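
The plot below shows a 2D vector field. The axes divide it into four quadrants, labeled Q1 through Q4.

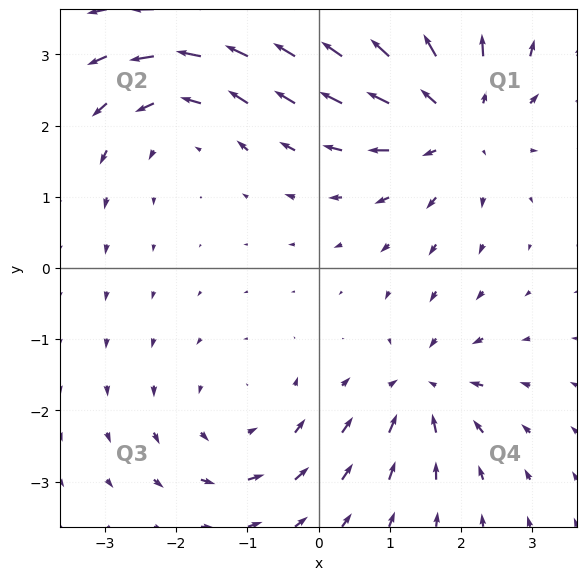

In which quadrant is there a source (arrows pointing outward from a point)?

The source sits at approximately (1.9, 2.1), which lies in quadrant Q1. The divergence there is about +5, positive as expected for a source.

Q1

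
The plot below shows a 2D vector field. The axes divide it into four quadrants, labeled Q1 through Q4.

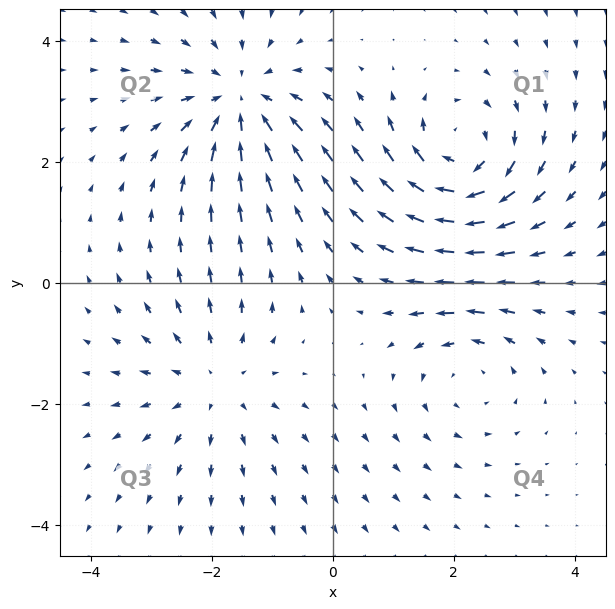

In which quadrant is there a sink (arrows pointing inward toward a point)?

Q2

The sink sits at approximately (-1.5, 3.0), which lies in quadrant Q2. The divergence there is about -4, negative as expected for a sink.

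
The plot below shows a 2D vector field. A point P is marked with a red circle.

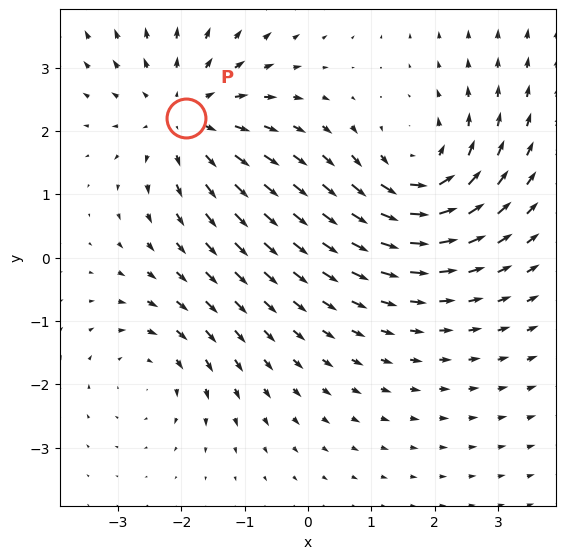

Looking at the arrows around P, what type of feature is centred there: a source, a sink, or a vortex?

source

At P (-1.9, 2.2) the arrows spread outward. Divergence about +3, curl ≈0 — positive divergence with near-zero curl is a source.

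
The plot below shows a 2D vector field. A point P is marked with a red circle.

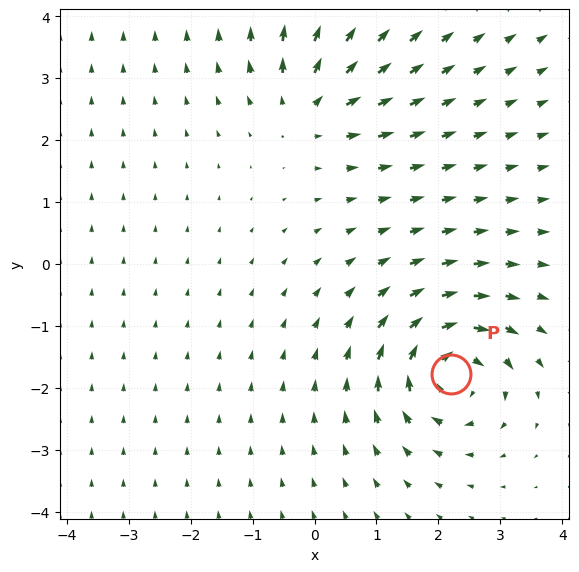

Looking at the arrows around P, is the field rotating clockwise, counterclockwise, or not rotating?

Near P at (2.2, -1.8) the arrows circulate clockwise. The curl (z-component) there is about -6; negative curl means clockwise rotation.

clockwise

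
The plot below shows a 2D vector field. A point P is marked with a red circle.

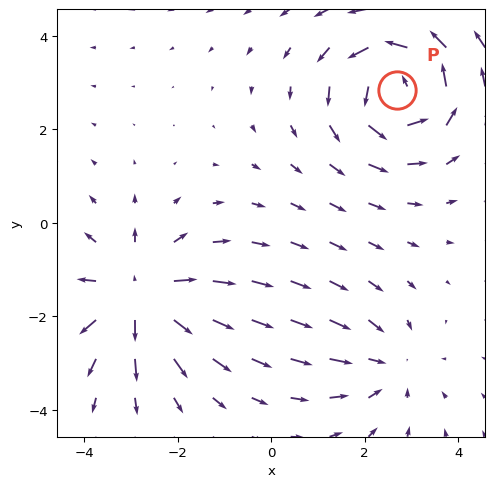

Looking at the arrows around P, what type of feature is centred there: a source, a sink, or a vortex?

At P (2.7, 2.8) the arrows circulate counterclockwise. Divergence ≈0, curl about +5 — near-zero divergence with nonzero curl is a vortex.

vortex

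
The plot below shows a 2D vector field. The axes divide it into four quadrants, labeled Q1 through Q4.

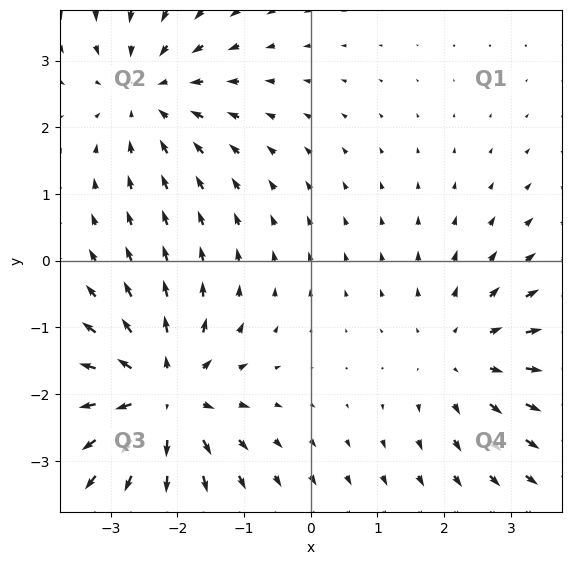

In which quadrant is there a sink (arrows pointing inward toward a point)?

The sink sits at approximately (-2.5, 2.5), which lies in quadrant Q2. The divergence there is about -3, negative as expected for a sink.

Q2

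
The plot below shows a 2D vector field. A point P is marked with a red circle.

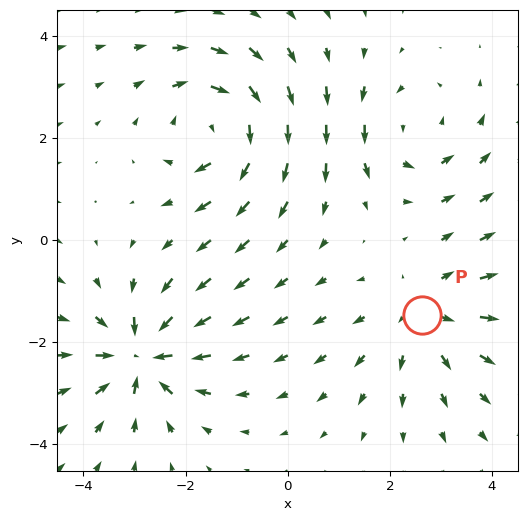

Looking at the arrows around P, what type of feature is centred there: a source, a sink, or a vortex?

At P (2.6, -1.5) the arrows spread outward. Divergence about +3, curl ≈0 — positive divergence with near-zero curl is a source.

source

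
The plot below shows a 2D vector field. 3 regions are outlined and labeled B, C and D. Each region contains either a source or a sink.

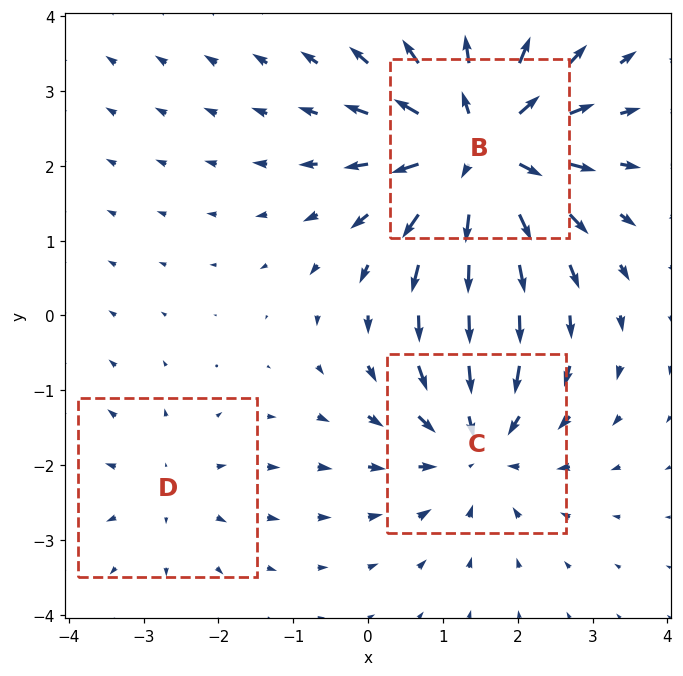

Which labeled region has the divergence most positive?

Divergence at each region's feature centre — B: about +5, C: about -3, D: about +2. Region B is most positive.

B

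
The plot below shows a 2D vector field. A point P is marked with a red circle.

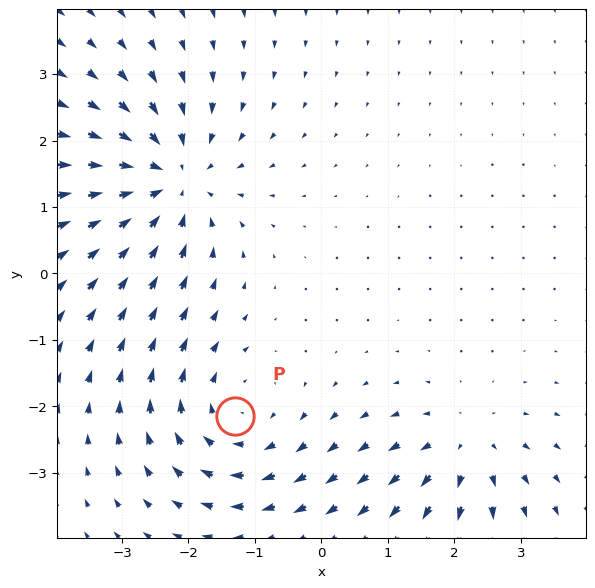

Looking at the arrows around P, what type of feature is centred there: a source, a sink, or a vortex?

vortex

At P (-1.3, -2.1) the arrows circulate clockwise. Divergence ≈0, curl about -4 — near-zero divergence with nonzero curl is a vortex.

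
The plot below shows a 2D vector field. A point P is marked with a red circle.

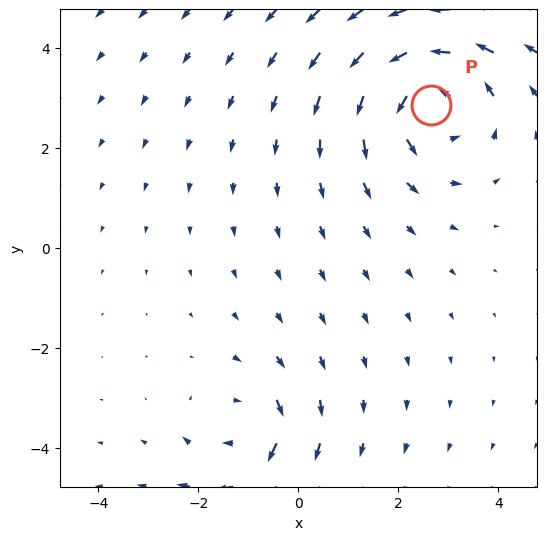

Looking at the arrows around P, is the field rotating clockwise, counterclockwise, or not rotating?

Near P at (2.7, 2.9) the arrows circulate counterclockwise. The curl (z-component) there is about +4; positive curl means counterclockwise rotation.

counterclockwise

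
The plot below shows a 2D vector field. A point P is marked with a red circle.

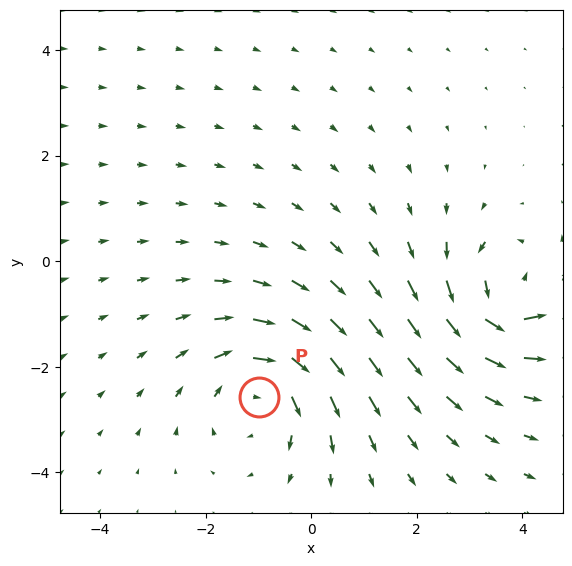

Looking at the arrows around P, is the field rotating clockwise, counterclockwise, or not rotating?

Near P at (-1.0, -2.6) the arrows circulate clockwise. The curl (z-component) there is about -3; negative curl means clockwise rotation.

clockwise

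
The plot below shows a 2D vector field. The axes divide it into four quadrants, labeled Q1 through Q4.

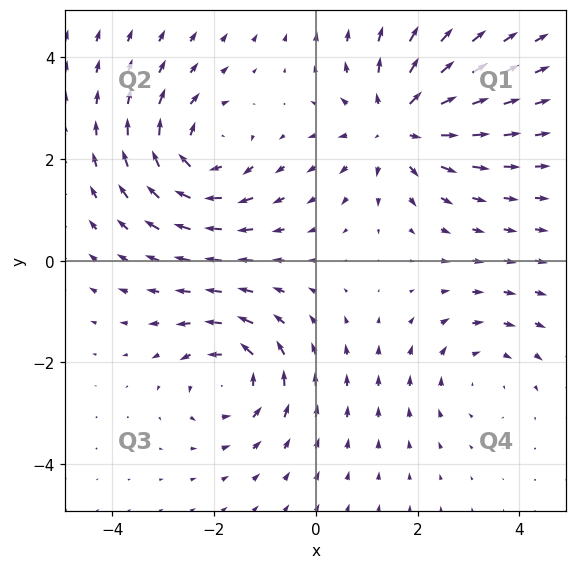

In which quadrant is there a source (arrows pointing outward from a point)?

The source sits at approximately (1.6, 2.7), which lies in quadrant Q1. The divergence there is about +5, positive as expected for a source.

Q1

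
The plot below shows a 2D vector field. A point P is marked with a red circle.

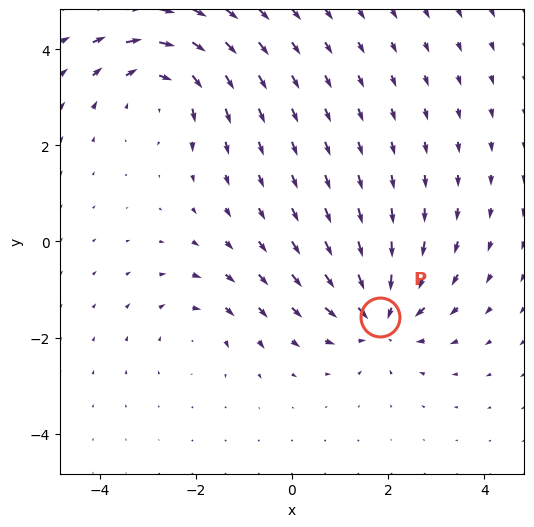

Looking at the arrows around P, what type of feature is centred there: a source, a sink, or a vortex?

sink

At P (1.8, -1.6) the arrows converge inward. Divergence about -5, curl ≈0 — negative divergence with near-zero curl is a sink.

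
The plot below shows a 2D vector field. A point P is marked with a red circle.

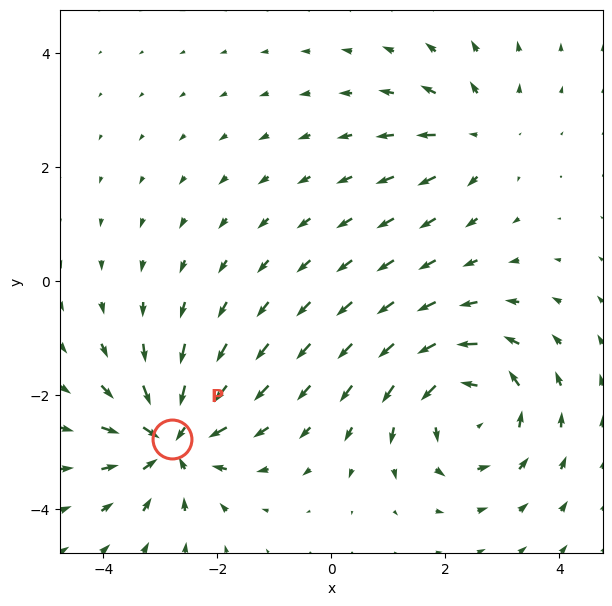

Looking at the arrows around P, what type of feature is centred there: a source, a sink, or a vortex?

sink

At P (-2.8, -2.8) the arrows converge inward. Divergence about -6, curl ≈0 — negative divergence with near-zero curl is a sink.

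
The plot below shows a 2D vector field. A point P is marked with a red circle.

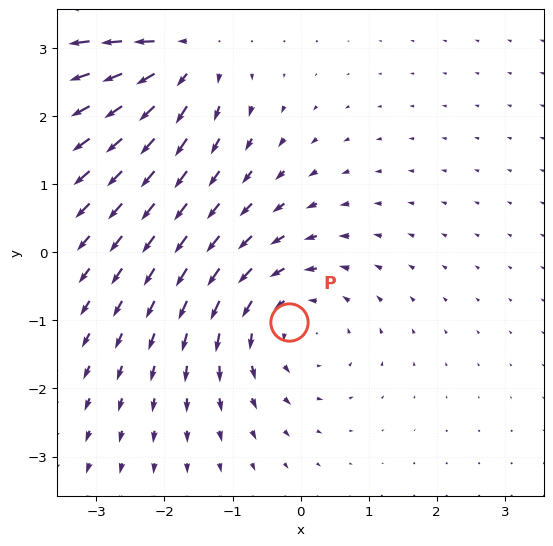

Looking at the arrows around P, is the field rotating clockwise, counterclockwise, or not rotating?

counterclockwise

Near P at (-0.2, -1.0) the arrows circulate counterclockwise. The curl (z-component) there is about +3; positive curl means counterclockwise rotation.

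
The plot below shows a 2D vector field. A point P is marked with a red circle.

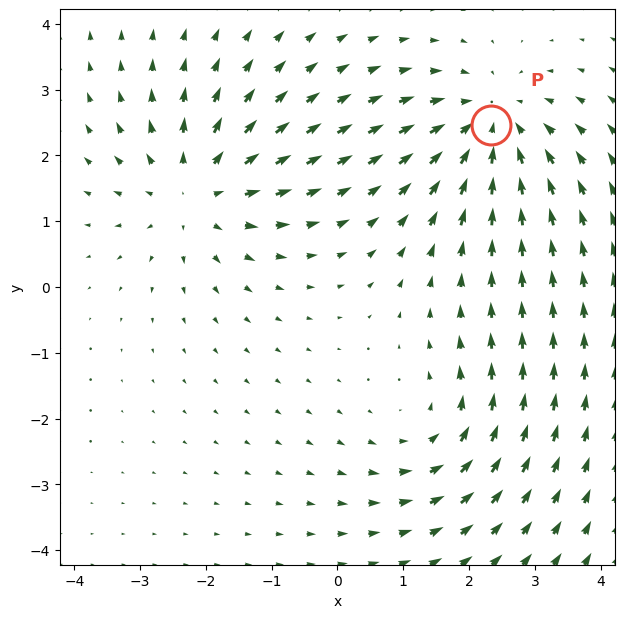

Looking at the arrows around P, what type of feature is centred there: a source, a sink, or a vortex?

At P (2.3, 2.5) the arrows converge inward. Divergence about -4, curl ≈0 — negative divergence with near-zero curl is a sink.

sink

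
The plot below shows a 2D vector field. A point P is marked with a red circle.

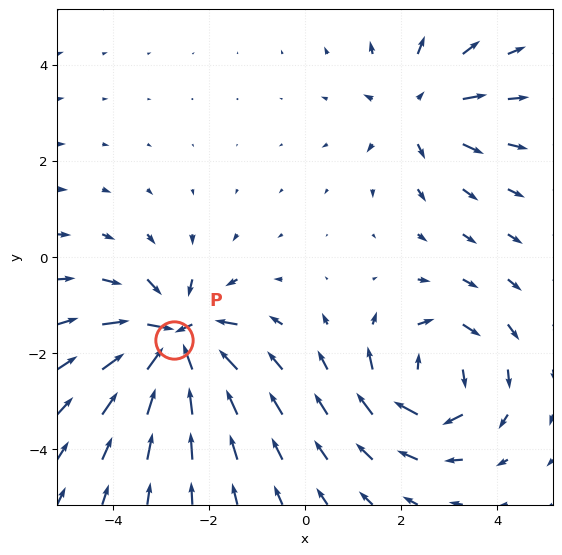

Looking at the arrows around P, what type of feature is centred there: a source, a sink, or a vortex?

sink

At P (-2.7, -1.7) the arrows converge inward. Divergence about -7, curl ≈0 — negative divergence with near-zero curl is a sink.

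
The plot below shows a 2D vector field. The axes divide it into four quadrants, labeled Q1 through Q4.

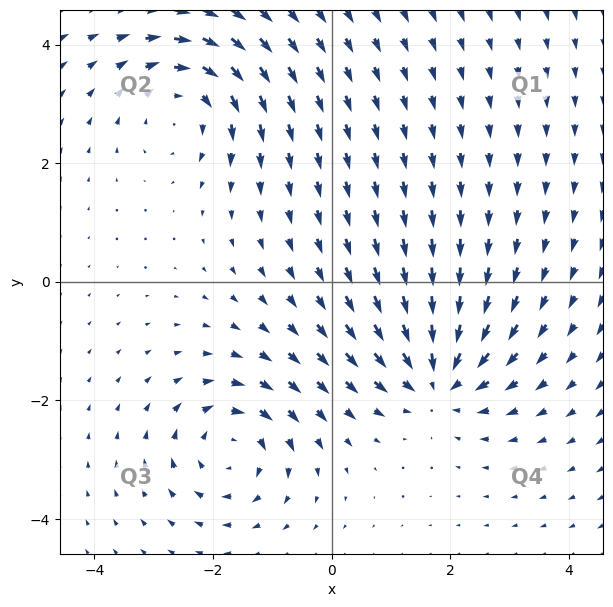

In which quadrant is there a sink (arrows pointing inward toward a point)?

Q4

The sink sits at approximately (1.8, -1.6), which lies in quadrant Q4. The divergence there is about -5, negative as expected for a sink.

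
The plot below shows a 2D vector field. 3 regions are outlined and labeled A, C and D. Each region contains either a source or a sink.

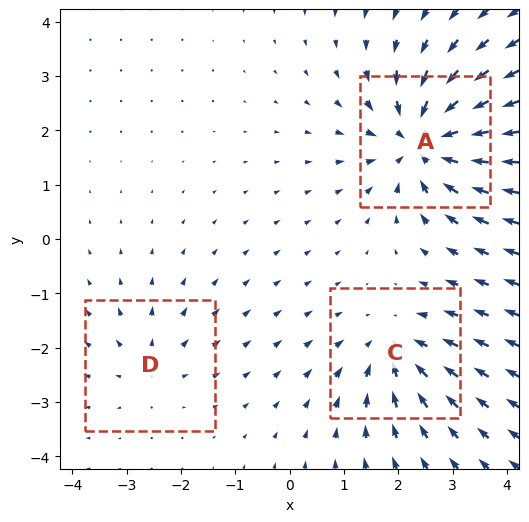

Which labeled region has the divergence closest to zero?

D

Divergence at each region's feature centre — A: about -6, C: about -3, D: about +2. Region D is closest to zero.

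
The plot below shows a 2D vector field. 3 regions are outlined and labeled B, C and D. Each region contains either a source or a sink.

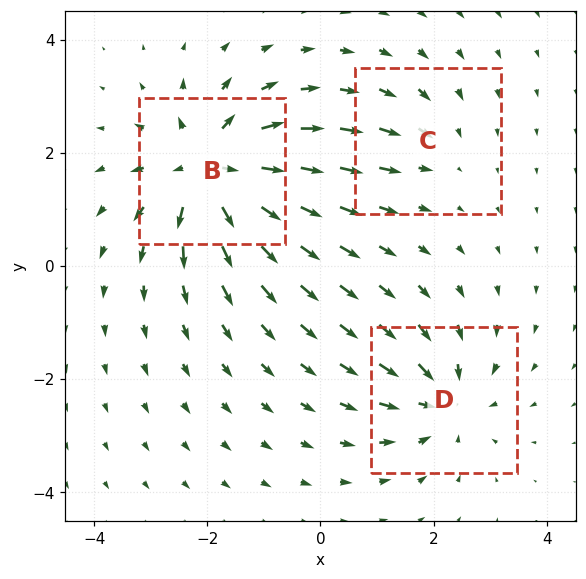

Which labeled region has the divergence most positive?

B

Divergence at each region's feature centre — B: about +6, C: about -2, D: about -4. Region B is most positive.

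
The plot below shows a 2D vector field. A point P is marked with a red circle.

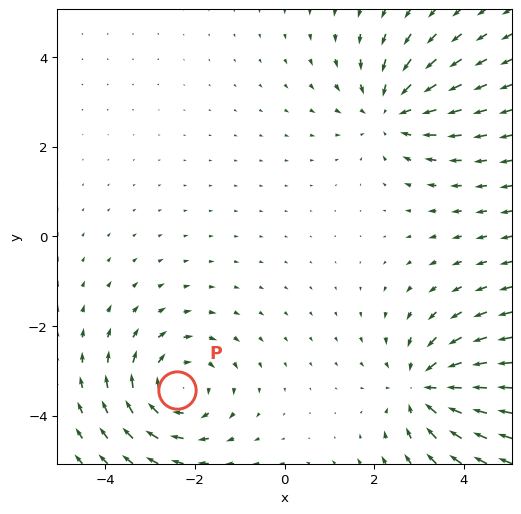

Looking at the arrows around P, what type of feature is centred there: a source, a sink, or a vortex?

vortex

At P (-2.4, -3.4) the arrows circulate clockwise. Divergence ≈0, curl about -4 — near-zero divergence with nonzero curl is a vortex.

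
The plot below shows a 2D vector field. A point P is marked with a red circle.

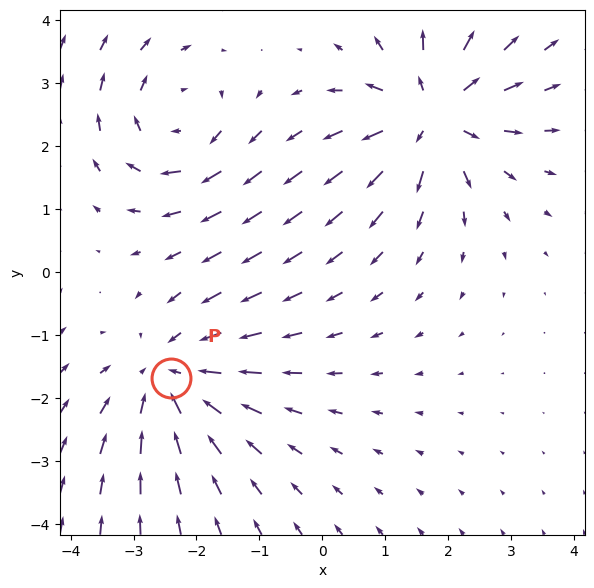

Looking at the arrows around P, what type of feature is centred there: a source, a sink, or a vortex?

sink

At P (-2.4, -1.7) the arrows converge inward. Divergence about -4, curl ≈0 — negative divergence with near-zero curl is a sink.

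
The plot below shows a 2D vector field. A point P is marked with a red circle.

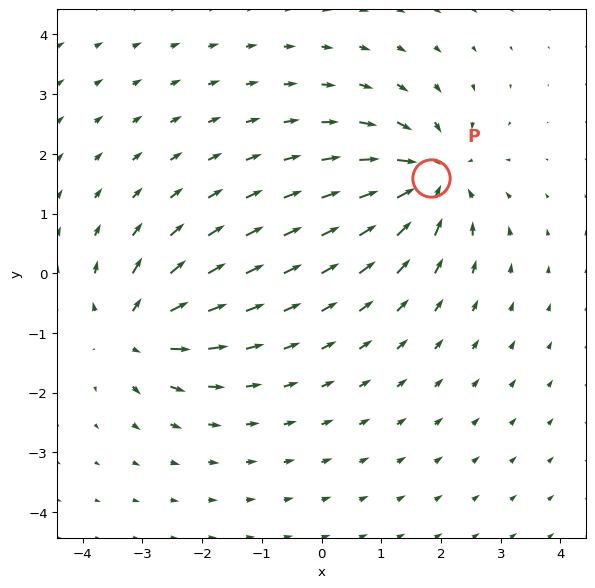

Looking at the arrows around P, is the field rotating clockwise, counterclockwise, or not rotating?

not rotating

Near P at (1.8, 1.6) the arrows show no circulation. The curl there is ≈0.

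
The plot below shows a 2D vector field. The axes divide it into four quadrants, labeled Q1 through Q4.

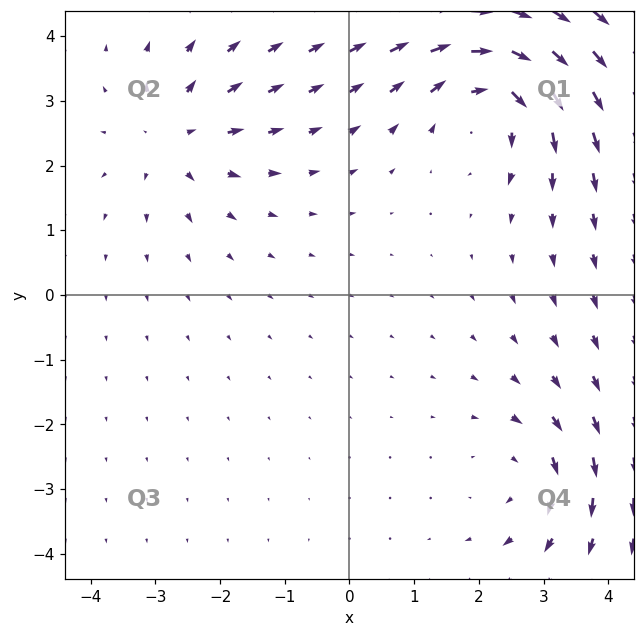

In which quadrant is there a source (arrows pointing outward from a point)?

The source sits at approximately (-2.7, 2.5), which lies in quadrant Q2. The divergence there is about +3, positive as expected for a source.

Q2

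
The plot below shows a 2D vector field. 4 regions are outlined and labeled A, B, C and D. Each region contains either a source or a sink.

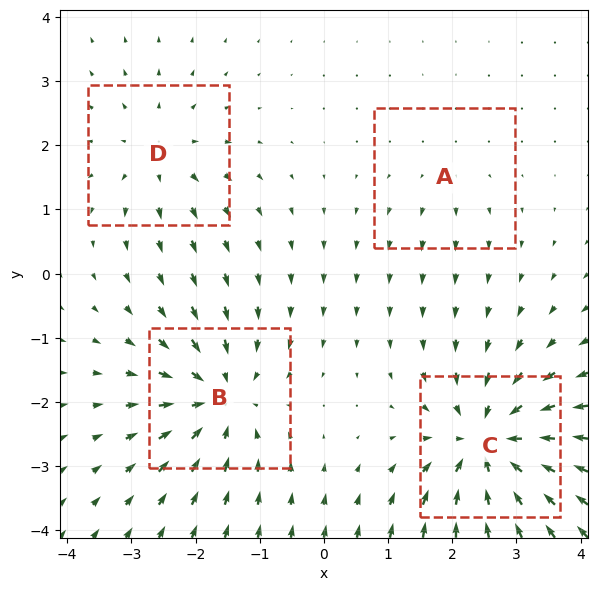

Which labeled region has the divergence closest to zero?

A

Divergence at each region's feature centre — A: about +2, B: about -6, C: about -8, D: about +4. Region A is closest to zero.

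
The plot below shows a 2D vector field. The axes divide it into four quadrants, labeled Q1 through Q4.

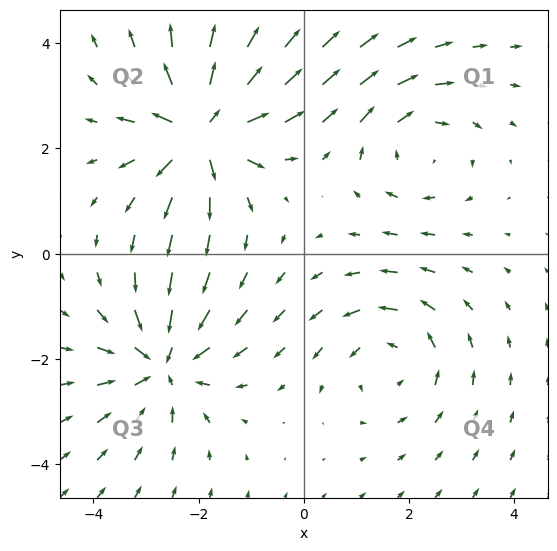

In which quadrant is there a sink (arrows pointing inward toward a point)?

Q3

The sink sits at approximately (-2.7, -2.1), which lies in quadrant Q3. The divergence there is about -5, negative as expected for a sink.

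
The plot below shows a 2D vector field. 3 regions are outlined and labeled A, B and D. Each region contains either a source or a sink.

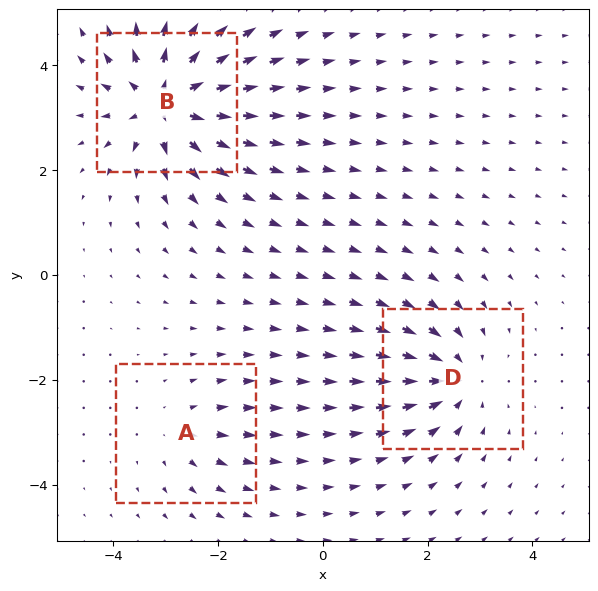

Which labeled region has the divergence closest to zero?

Divergence at each region's feature centre — A: about +2, B: about +6, D: about -4. Region A is closest to zero.

A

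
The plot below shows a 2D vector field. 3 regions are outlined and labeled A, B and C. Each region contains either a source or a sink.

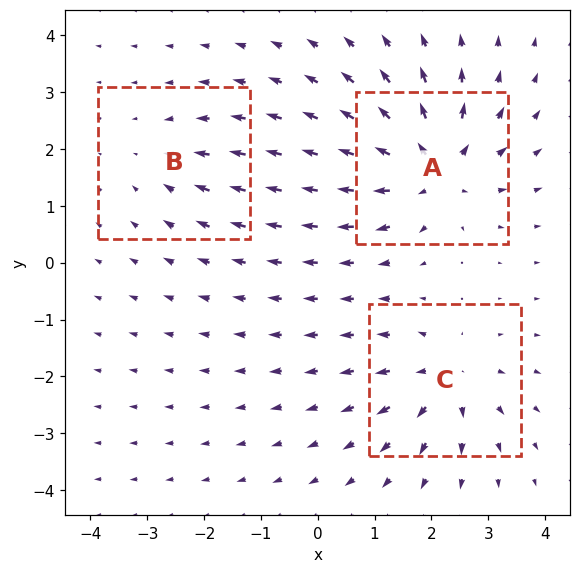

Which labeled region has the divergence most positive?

A

Divergence at each region's feature centre — A: about +5, B: about -2, C: about +4. Region A is most positive.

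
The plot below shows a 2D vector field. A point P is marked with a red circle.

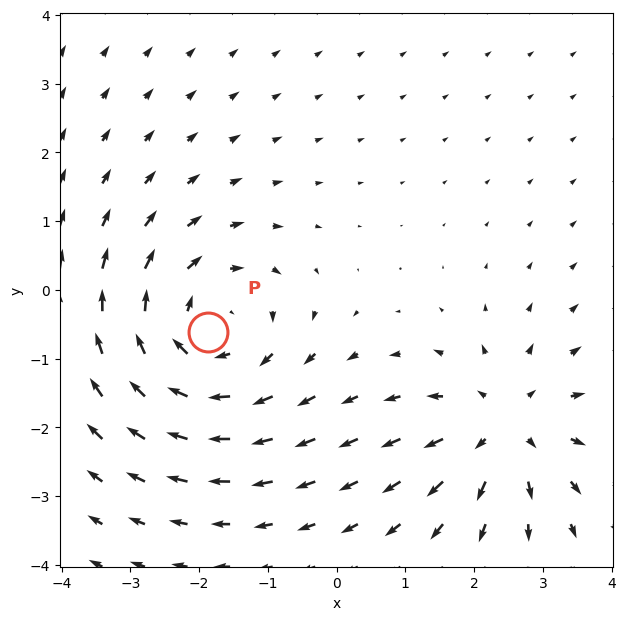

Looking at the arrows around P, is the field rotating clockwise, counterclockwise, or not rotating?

clockwise

Near P at (-1.9, -0.6) the arrows circulate clockwise. The curl (z-component) there is about -4; negative curl means clockwise rotation.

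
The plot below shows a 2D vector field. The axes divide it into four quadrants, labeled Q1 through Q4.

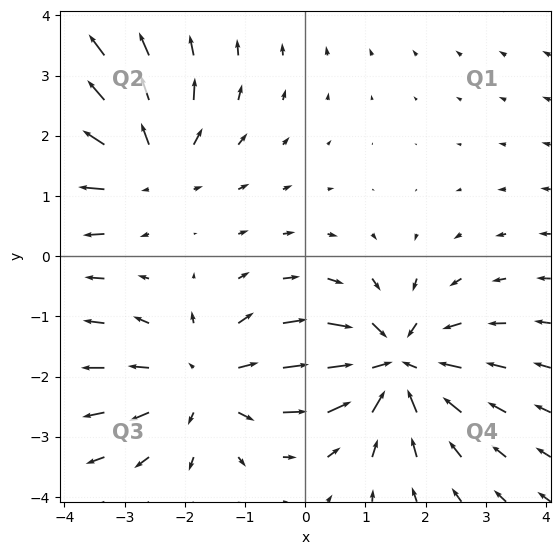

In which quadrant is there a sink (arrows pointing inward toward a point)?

The sink sits at approximately (1.5, -1.8), which lies in quadrant Q4. The divergence there is about -4, negative as expected for a sink.

Q4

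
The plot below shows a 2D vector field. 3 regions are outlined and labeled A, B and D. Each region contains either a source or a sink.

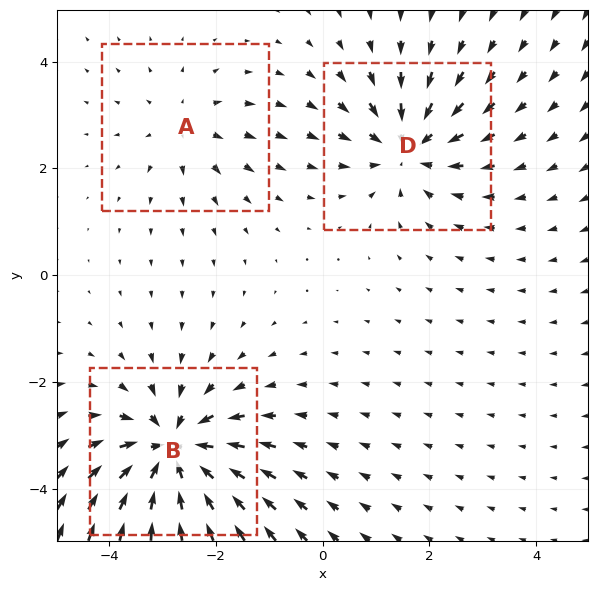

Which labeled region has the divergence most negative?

B

Divergence at each region's feature centre — A: about +2, B: about -5, D: about -4. Region B is most negative.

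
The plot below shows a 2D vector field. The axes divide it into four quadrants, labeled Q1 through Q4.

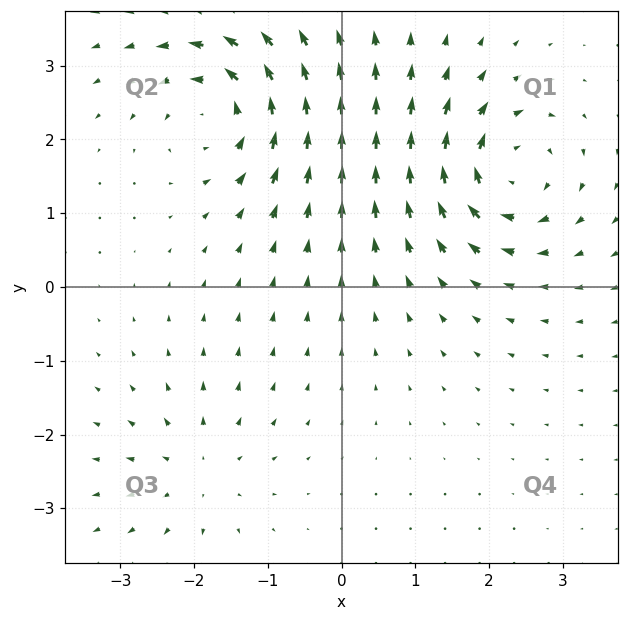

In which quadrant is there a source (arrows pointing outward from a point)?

The source sits at approximately (-1.9, -2.5), which lies in quadrant Q3. The divergence there is about +4, positive as expected for a source.

Q3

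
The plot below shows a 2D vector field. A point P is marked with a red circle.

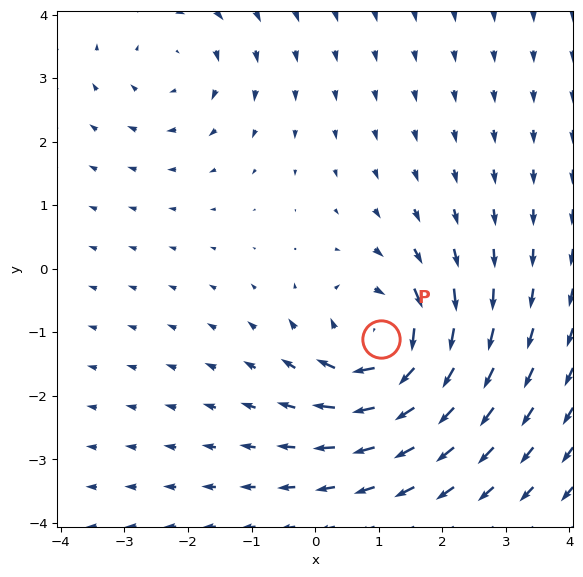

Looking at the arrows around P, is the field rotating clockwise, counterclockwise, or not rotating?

Near P at (1.0, -1.1) the arrows circulate clockwise. The curl (z-component) there is about -5; negative curl means clockwise rotation.

clockwise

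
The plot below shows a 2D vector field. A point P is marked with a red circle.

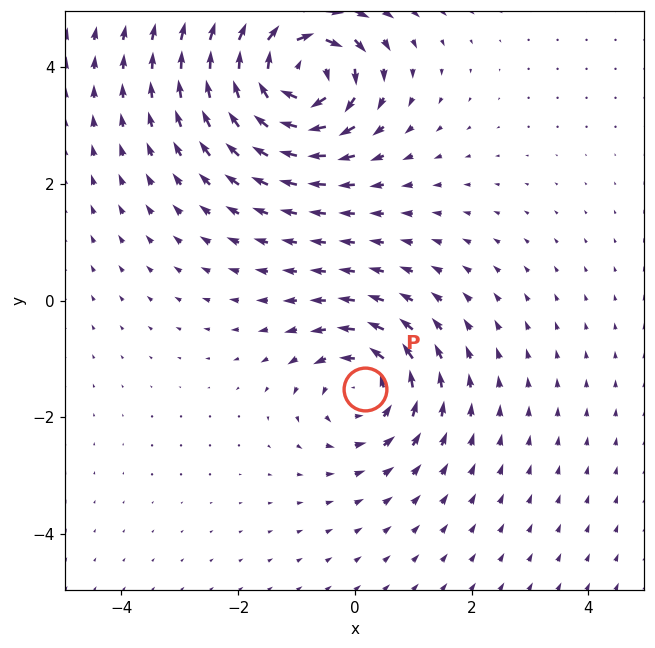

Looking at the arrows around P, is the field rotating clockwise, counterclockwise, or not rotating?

counterclockwise

Near P at (0.2, -1.5) the arrows circulate counterclockwise. The curl (z-component) there is about +3; positive curl means counterclockwise rotation.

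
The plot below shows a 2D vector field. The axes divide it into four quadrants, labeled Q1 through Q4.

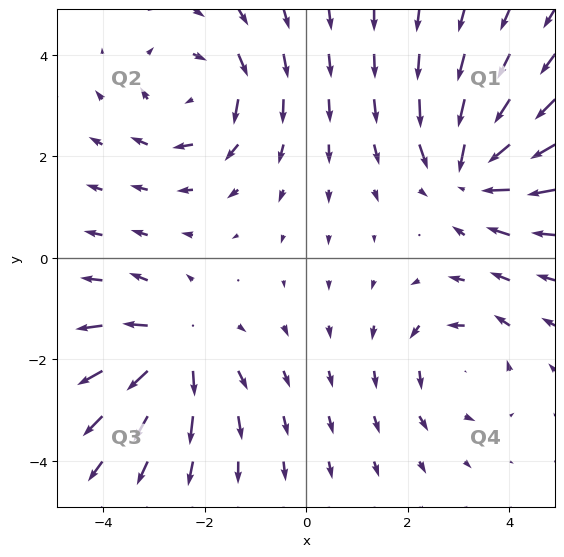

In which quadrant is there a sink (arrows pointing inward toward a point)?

Q1

The sink sits at approximately (3.2, 1.7), which lies in quadrant Q1. The divergence there is about -5, negative as expected for a sink.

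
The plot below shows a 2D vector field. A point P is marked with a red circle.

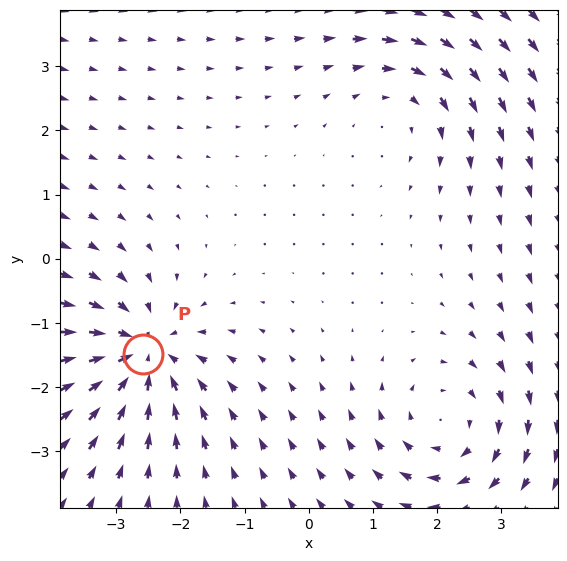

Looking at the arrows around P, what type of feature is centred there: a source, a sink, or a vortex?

At P (-2.6, -1.5) the arrows converge inward. Divergence about -5, curl ≈0 — negative divergence with near-zero curl is a sink.

sink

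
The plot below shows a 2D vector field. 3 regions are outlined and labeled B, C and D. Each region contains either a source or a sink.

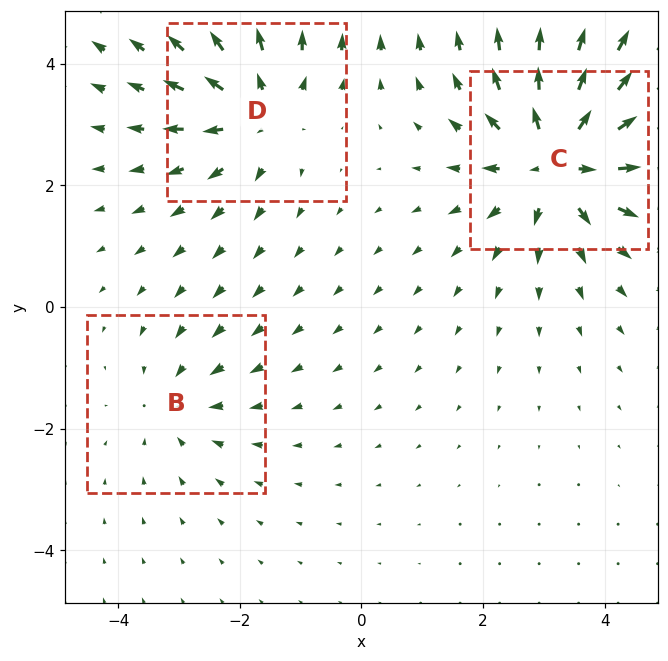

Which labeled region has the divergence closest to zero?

B

Divergence at each region's feature centre — B: about -2, C: about +5, D: about +3. Region B is closest to zero.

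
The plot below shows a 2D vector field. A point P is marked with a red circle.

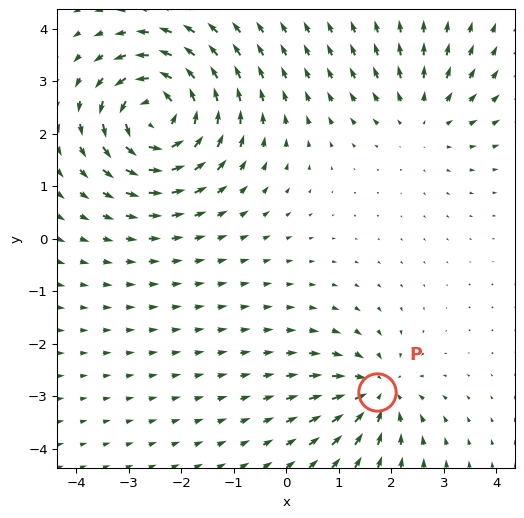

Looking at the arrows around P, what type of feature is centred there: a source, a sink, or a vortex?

sink

At P (1.7, -2.9) the arrows converge inward. Divergence about -4, curl ≈0 — negative divergence with near-zero curl is a sink.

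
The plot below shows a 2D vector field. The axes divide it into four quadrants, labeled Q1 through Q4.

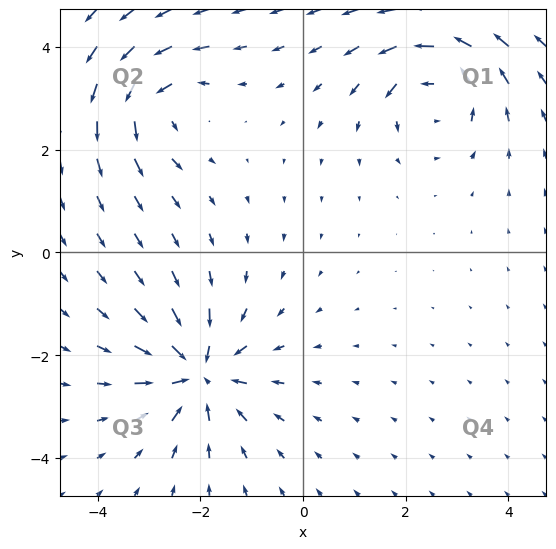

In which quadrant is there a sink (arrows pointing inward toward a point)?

Q3

The sink sits at approximately (-2.0, -2.4), which lies in quadrant Q3. The divergence there is about -6, negative as expected for a sink.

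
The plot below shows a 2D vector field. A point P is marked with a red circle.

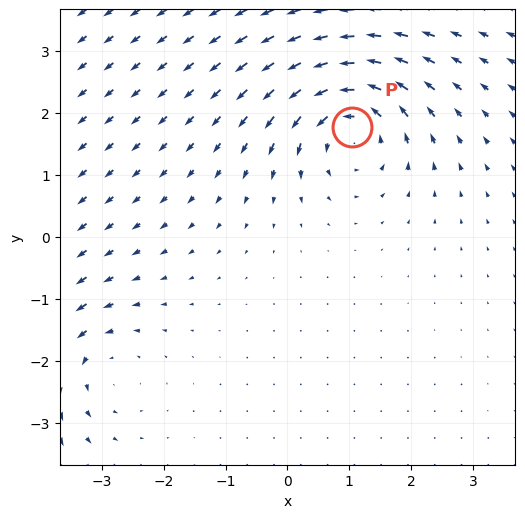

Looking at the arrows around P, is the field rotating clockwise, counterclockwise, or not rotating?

counterclockwise

Near P at (1.0, 1.8) the arrows circulate counterclockwise. The curl (z-component) there is about +5; positive curl means counterclockwise rotation.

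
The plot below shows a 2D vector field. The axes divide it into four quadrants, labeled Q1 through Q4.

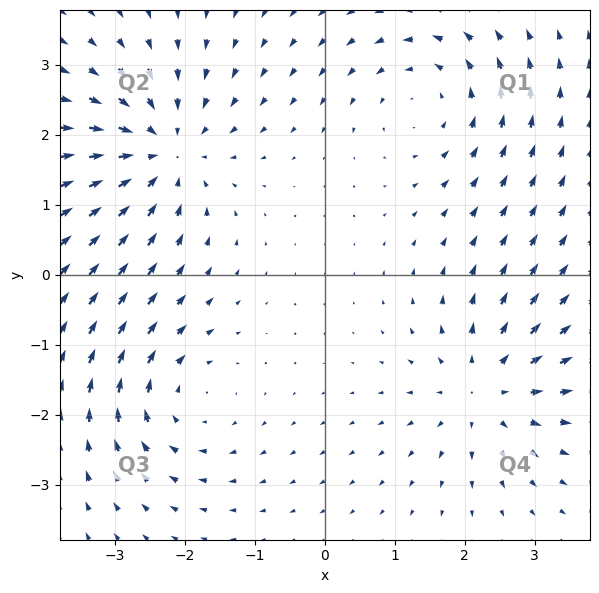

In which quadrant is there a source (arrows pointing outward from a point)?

Q4

The source sits at approximately (2.3, -1.6), which lies in quadrant Q4. The divergence there is about +4, positive as expected for a source.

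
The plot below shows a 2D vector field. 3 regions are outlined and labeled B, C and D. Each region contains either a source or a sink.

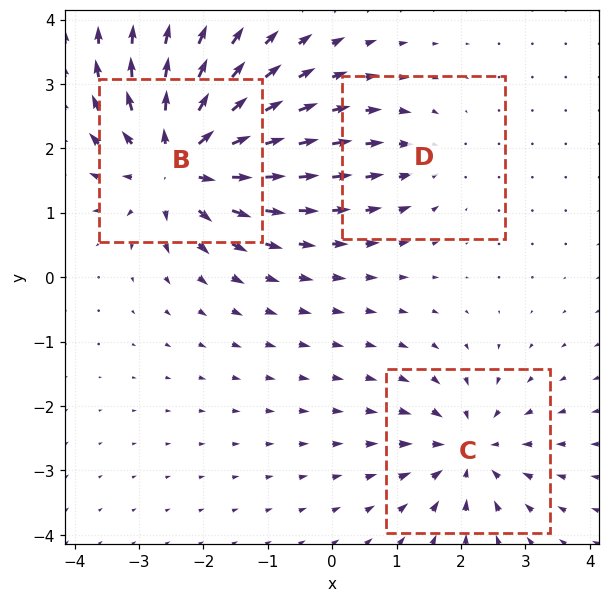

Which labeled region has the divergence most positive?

Divergence at each region's feature centre — B: about +6, C: about -4, D: about -2. Region B is most positive.

B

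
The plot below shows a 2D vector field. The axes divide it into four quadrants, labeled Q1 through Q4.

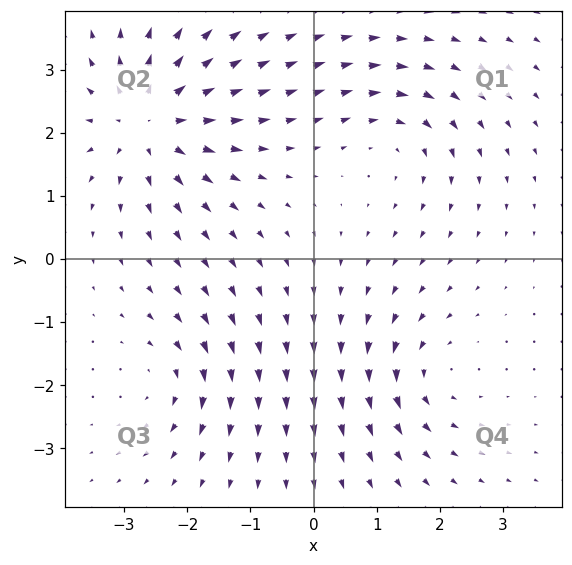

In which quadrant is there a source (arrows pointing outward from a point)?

The source sits at approximately (-2.6, 2.2), which lies in quadrant Q2. The divergence there is about +5, positive as expected for a source.

Q2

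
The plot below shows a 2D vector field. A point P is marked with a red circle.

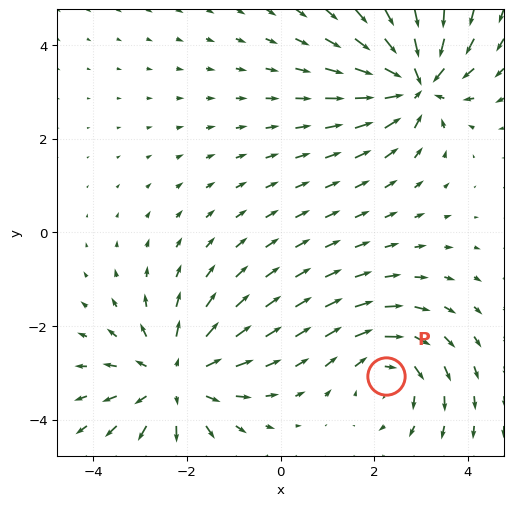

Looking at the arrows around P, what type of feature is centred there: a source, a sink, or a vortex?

At P (2.3, -3.1) the arrows circulate clockwise. Divergence ≈0, curl about -3 — near-zero divergence with nonzero curl is a vortex.

vortex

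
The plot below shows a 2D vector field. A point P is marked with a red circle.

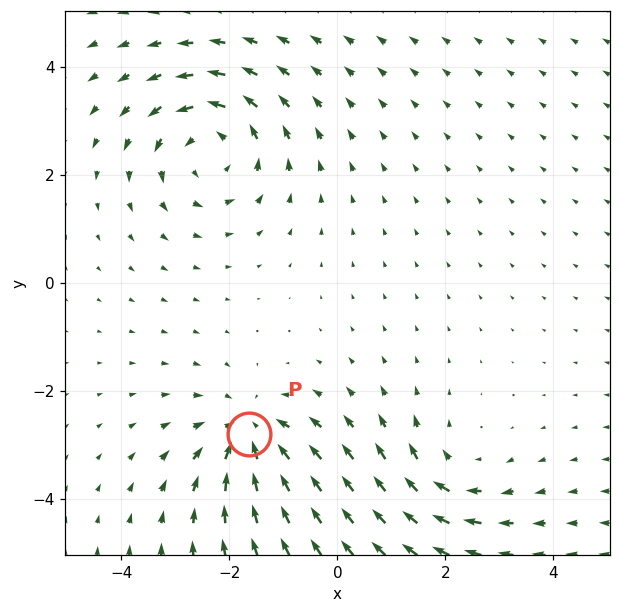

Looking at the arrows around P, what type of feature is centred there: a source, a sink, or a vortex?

sink

At P (-1.6, -2.8) the arrows converge inward. Divergence about -4, curl ≈0 — negative divergence with near-zero curl is a sink.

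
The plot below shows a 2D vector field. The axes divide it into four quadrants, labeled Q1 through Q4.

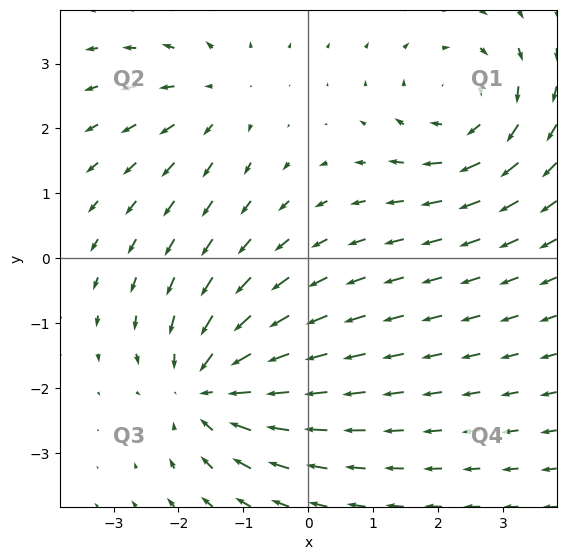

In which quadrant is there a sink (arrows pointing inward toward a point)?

The sink sits at approximately (-1.5, -2.0), which lies in quadrant Q3. The divergence there is about -5, negative as expected for a sink.

Q3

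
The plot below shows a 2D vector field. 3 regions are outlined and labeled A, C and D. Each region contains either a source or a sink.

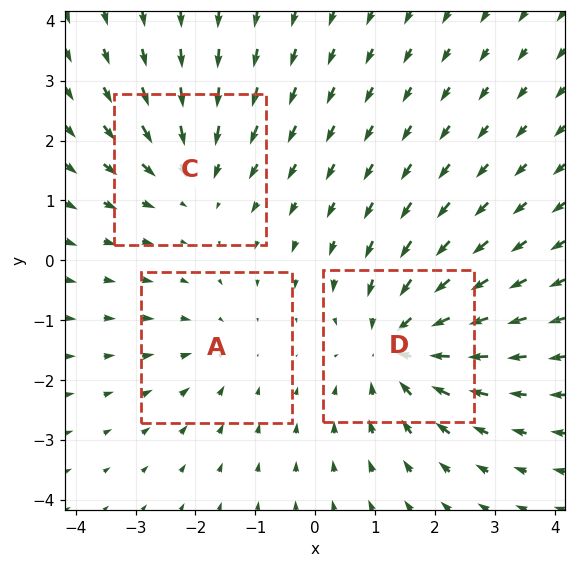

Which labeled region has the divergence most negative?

Divergence at each region's feature centre — A: about -2, C: about -3, D: about -4. Region D is most negative.

D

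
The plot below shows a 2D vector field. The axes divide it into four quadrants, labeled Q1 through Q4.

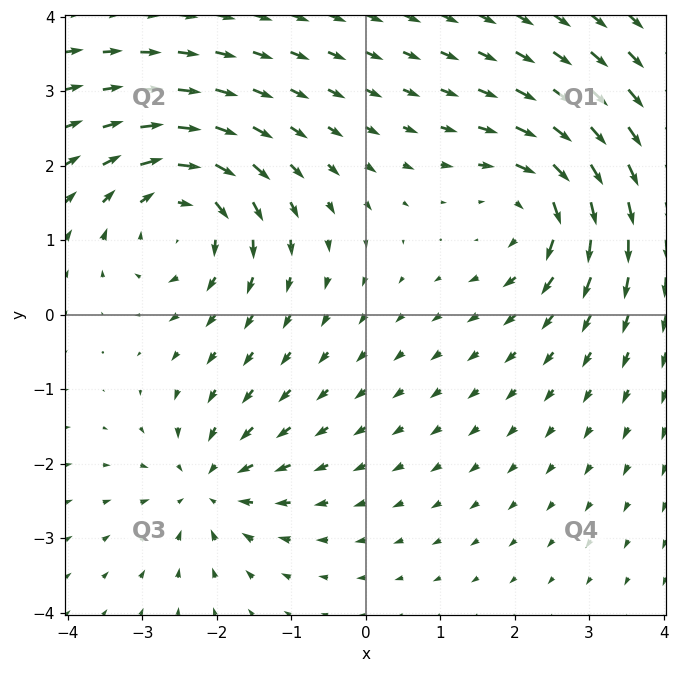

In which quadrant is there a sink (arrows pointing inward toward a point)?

The sink sits at approximately (-2.1, -2.3), which lies in quadrant Q3. The divergence there is about -4, negative as expected for a sink.

Q3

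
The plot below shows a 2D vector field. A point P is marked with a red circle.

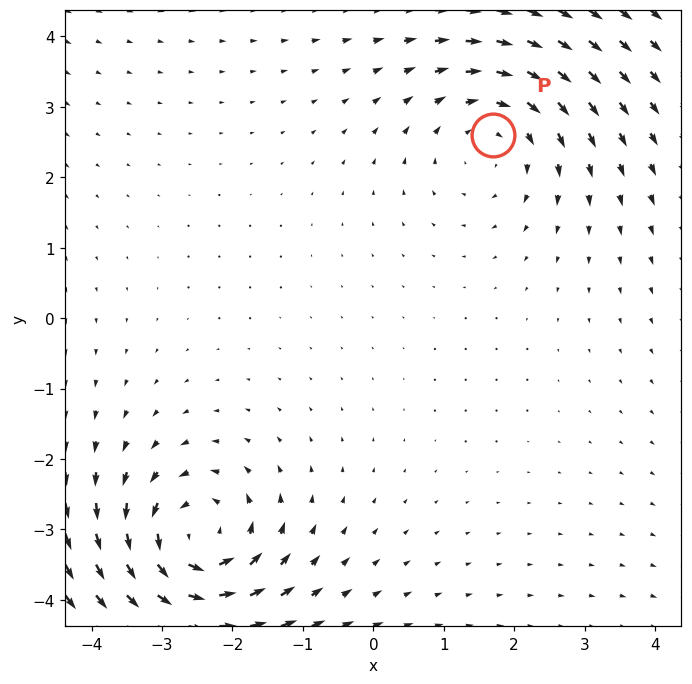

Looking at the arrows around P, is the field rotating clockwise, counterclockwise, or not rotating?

clockwise

Near P at (1.7, 2.6) the arrows circulate clockwise. The curl (z-component) there is about -3; negative curl means clockwise rotation.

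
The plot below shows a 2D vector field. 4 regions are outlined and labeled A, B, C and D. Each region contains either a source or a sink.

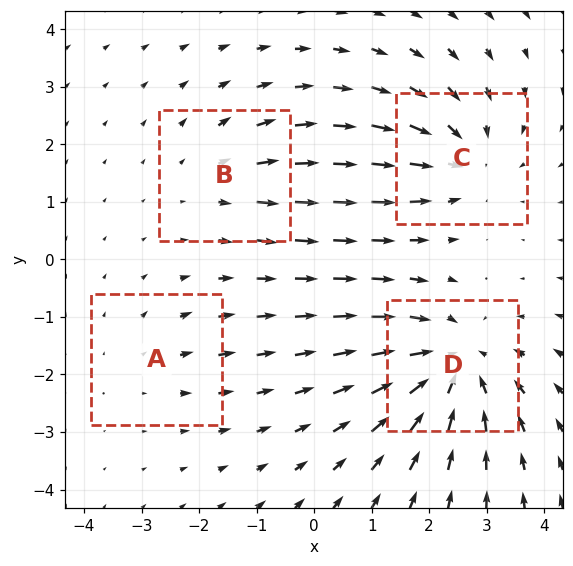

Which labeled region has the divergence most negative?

D

Divergence at each region's feature centre — A: about +2, B: about +3, C: about -4, D: about -6. Region D is most negative.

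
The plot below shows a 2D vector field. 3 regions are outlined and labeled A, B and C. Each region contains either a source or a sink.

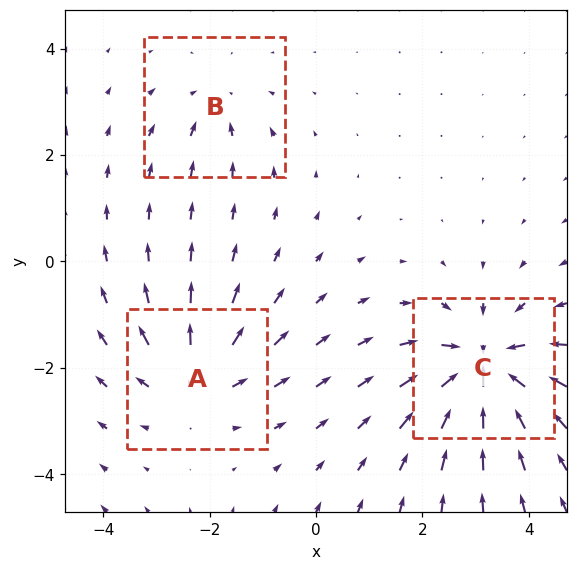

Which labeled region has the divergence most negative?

C

Divergence at each region's feature centre — A: about +4, B: about -2, C: about -6. Region C is most negative.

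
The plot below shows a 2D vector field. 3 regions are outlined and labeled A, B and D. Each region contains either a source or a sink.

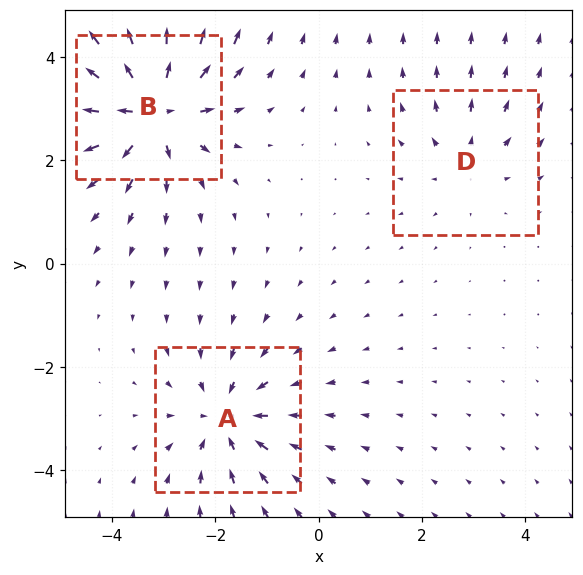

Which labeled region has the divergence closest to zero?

D

Divergence at each region's feature centre — A: about -4, B: about +5, D: about +2. Region D is closest to zero.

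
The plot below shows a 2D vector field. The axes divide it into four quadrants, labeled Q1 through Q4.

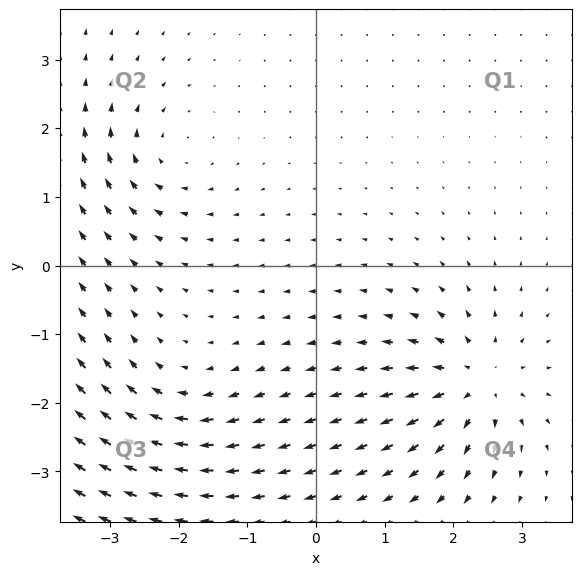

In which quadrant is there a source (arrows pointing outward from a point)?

Q4

The source sits at approximately (2.3, -1.7), which lies in quadrant Q4. The divergence there is about +6, positive as expected for a source.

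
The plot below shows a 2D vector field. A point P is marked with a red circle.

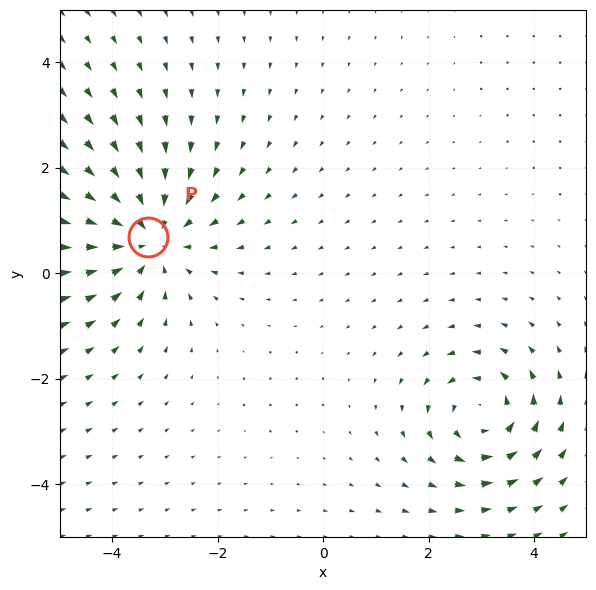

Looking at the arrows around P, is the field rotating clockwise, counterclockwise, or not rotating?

not rotating

Near P at (-3.3, 0.7) the arrows show no circulation. The curl there is ≈0.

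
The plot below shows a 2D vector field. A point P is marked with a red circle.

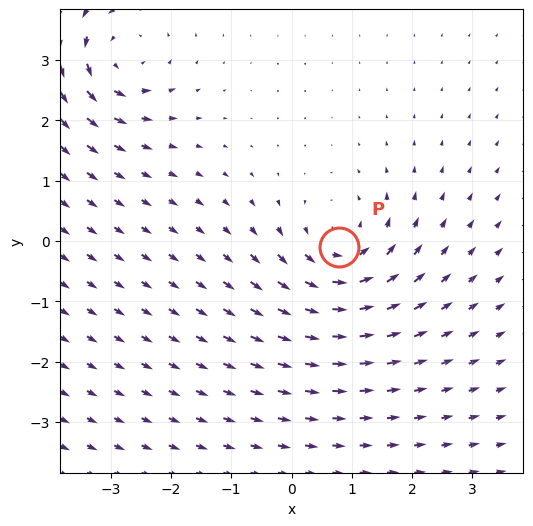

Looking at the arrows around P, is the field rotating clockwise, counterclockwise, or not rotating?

counterclockwise

Near P at (0.8, -0.1) the arrows circulate counterclockwise. The curl (z-component) there is about +4; positive curl means counterclockwise rotation.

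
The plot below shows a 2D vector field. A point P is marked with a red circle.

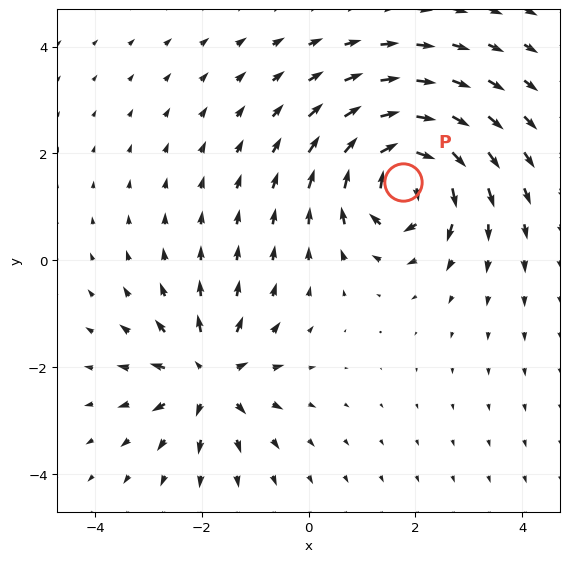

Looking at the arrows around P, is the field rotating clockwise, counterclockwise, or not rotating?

Near P at (1.8, 1.5) the arrows circulate clockwise. The curl (z-component) there is about -6; negative curl means clockwise rotation.

clockwise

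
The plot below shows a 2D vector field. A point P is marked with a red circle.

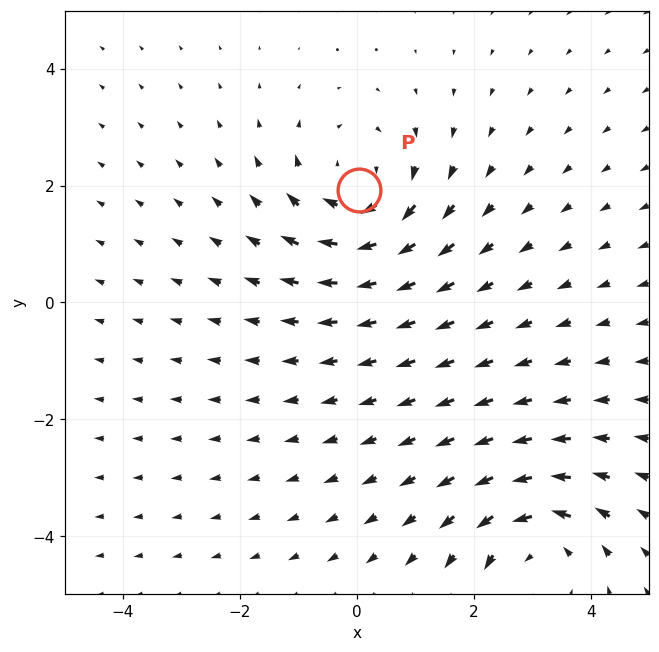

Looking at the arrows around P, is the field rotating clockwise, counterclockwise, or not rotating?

clockwise

Near P at (0.0, 1.9) the arrows circulate clockwise. The curl (z-component) there is about -3; negative curl means clockwise rotation.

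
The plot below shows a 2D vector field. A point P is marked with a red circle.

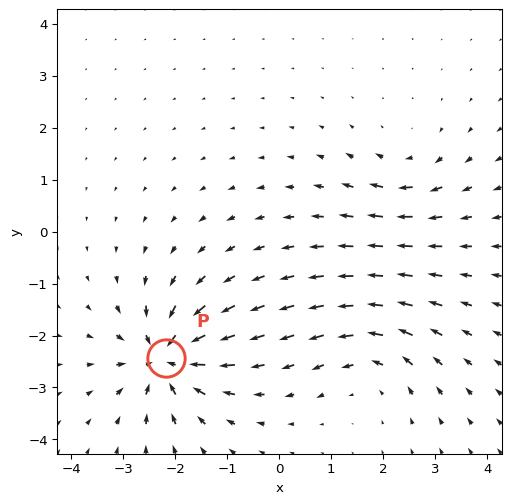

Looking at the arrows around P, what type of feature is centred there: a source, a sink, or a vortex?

At P (-2.2, -2.4) the arrows converge inward. Divergence about -7, curl ≈0 — negative divergence with near-zero curl is a sink.

sink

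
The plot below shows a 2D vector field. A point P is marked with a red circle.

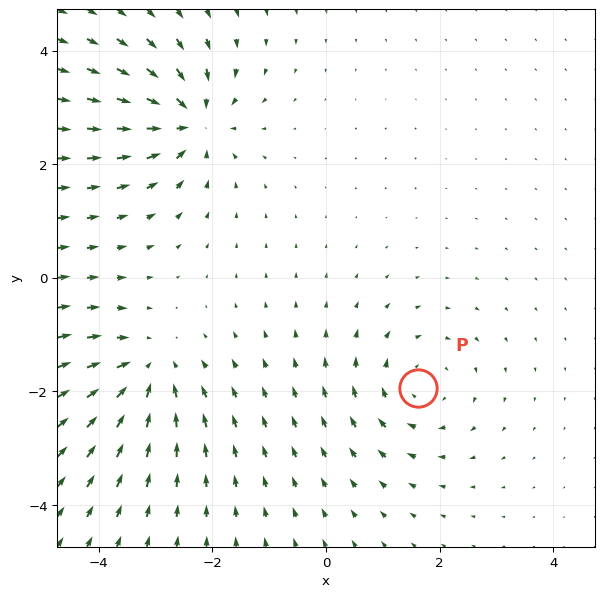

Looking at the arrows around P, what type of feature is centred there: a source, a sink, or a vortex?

At P (1.6, -1.9) the arrows circulate clockwise. Divergence ≈0, curl about -4 — near-zero divergence with nonzero curl is a vortex.

vortex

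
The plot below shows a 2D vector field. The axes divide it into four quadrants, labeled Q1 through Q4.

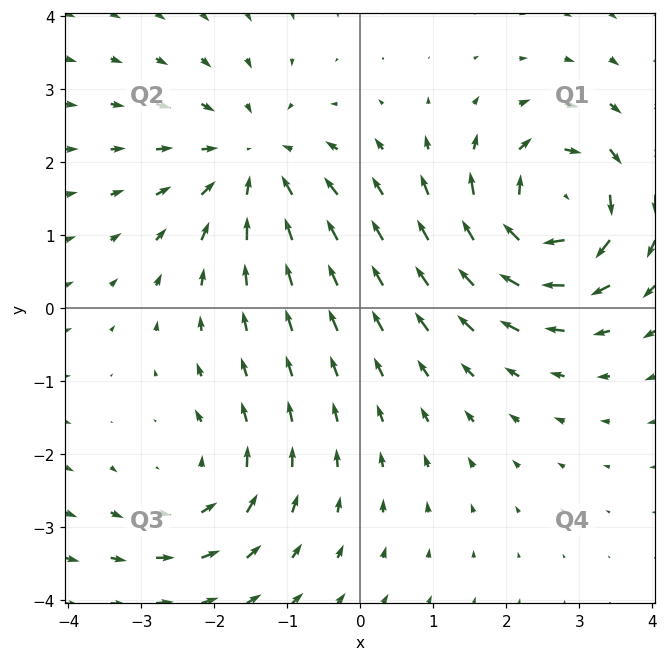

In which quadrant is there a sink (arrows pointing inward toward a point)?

Q2

The sink sits at approximately (-1.5, 2.0), which lies in quadrant Q2. The divergence there is about -4, negative as expected for a sink.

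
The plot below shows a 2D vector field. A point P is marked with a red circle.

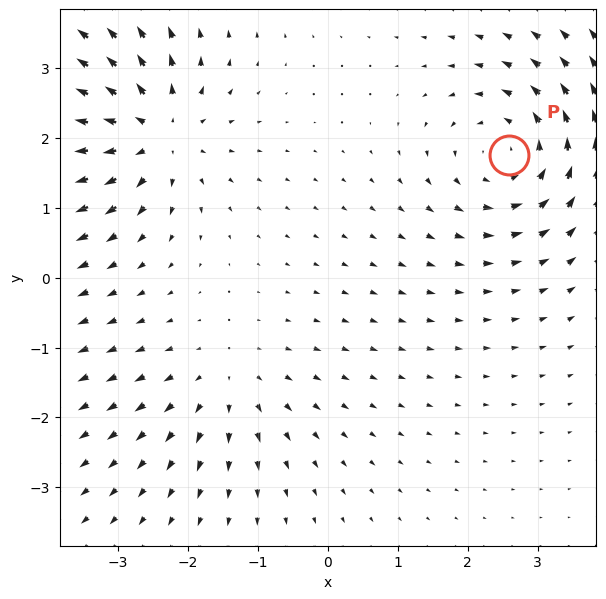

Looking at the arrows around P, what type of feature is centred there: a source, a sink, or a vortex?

At P (2.6, 1.7) the arrows circulate counterclockwise. Divergence ≈0, curl about +5 — near-zero divergence with nonzero curl is a vortex.

vortex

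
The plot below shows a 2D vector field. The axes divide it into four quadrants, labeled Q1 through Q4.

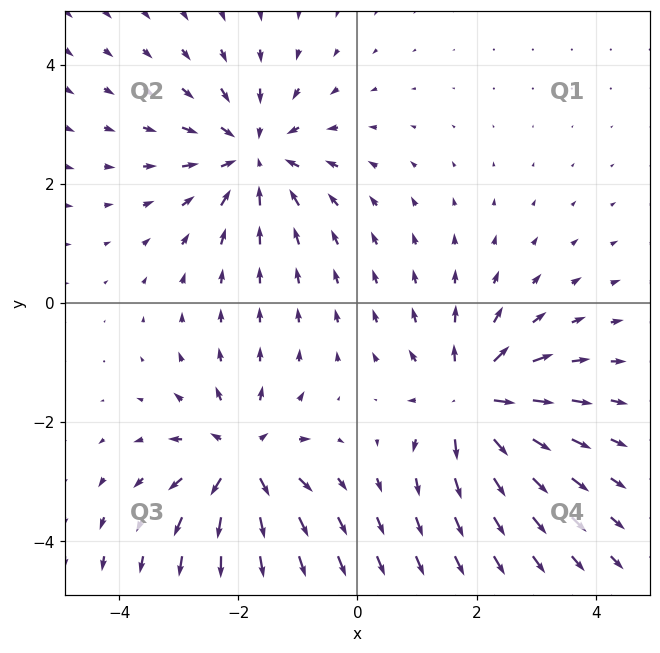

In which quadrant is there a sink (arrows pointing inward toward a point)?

Q2

The sink sits at approximately (-1.7, 2.5), which lies in quadrant Q2. The divergence there is about -5, negative as expected for a sink.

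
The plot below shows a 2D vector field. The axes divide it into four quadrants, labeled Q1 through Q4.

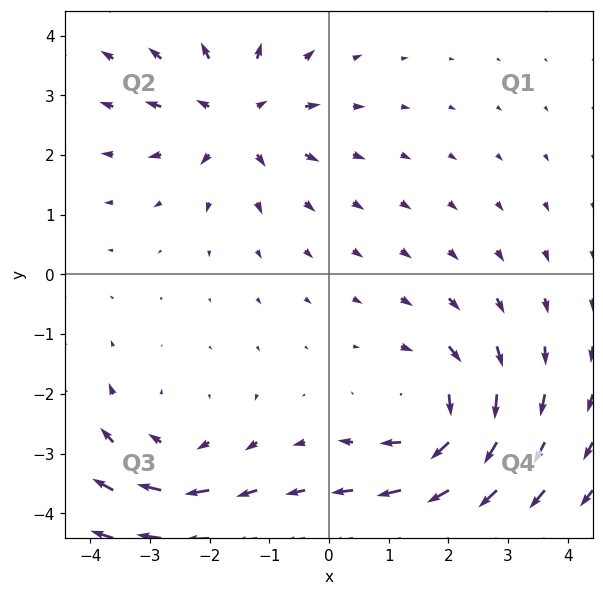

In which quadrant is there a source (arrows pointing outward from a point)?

The source sits at approximately (-1.6, 2.7), which lies in quadrant Q2. The divergence there is about +4, positive as expected for a source.

Q2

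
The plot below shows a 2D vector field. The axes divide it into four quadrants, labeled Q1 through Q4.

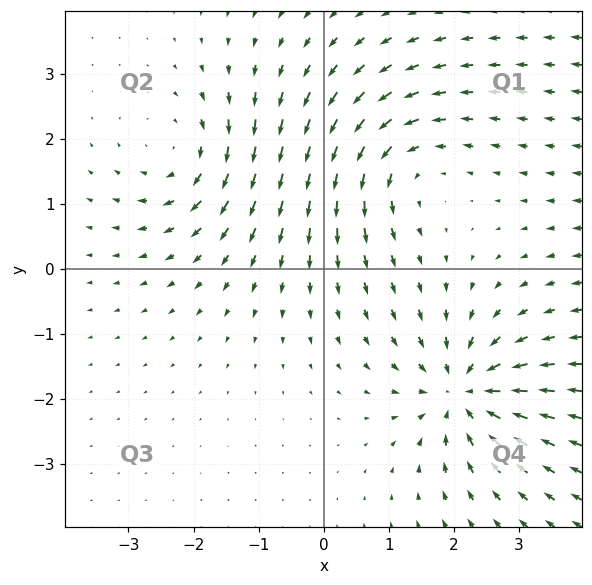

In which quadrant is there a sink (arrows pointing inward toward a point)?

The sink sits at approximately (2.2, -1.9), which lies in quadrant Q4. The divergence there is about -5, negative as expected for a sink.

Q4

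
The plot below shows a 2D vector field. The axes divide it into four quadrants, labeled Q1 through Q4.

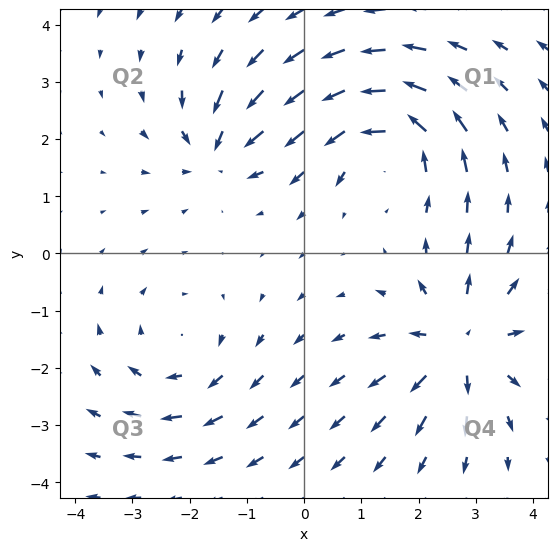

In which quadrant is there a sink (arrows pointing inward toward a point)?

Q2

The sink sits at approximately (-1.5, 1.8), which lies in quadrant Q2. The divergence there is about -4, negative as expected for a sink.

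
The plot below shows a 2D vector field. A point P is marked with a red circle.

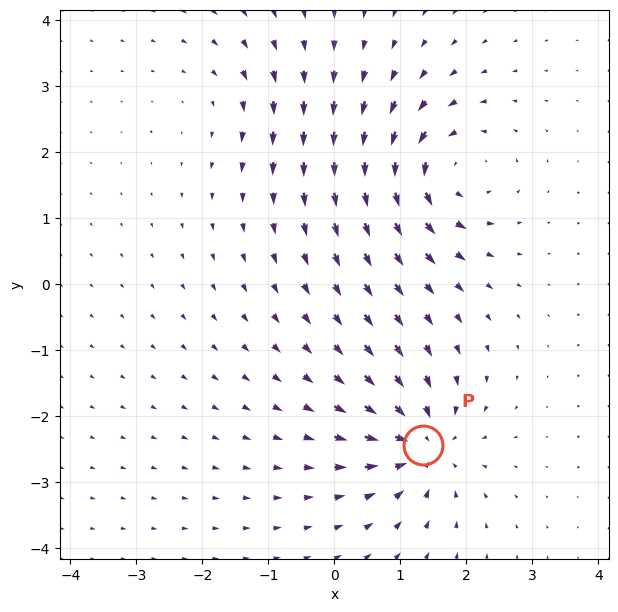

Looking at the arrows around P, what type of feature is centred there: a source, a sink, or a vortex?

sink

At P (1.3, -2.4) the arrows converge inward. Divergence about -7, curl ≈0 — negative divergence with near-zero curl is a sink.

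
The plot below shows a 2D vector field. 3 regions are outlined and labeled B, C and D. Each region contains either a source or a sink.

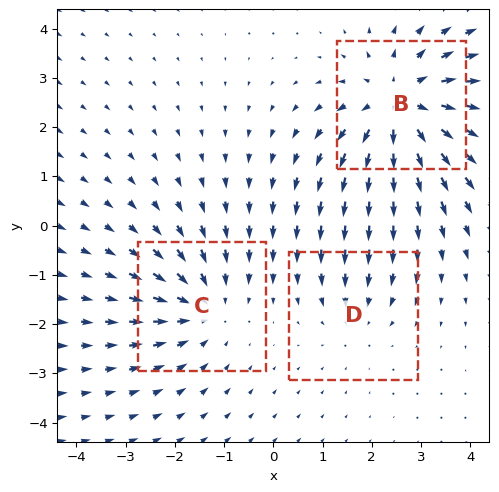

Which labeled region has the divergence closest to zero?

D

Divergence at each region's feature centre — B: about +4, C: about -3, D: about -2. Region D is closest to zero.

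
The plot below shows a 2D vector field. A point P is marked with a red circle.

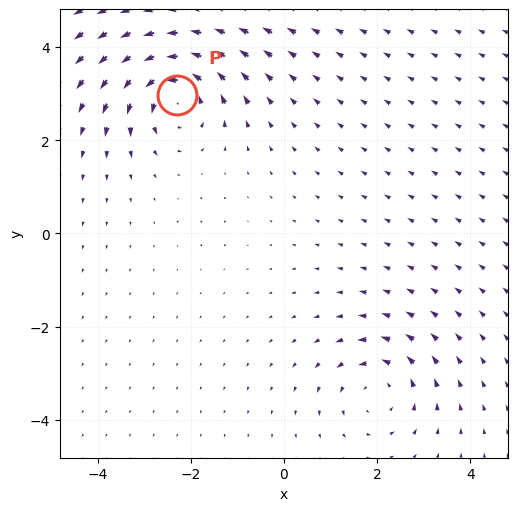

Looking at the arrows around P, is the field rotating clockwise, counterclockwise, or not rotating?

counterclockwise

Near P at (-2.3, 3.0) the arrows circulate counterclockwise. The curl (z-component) there is about +6; positive curl means counterclockwise rotation.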